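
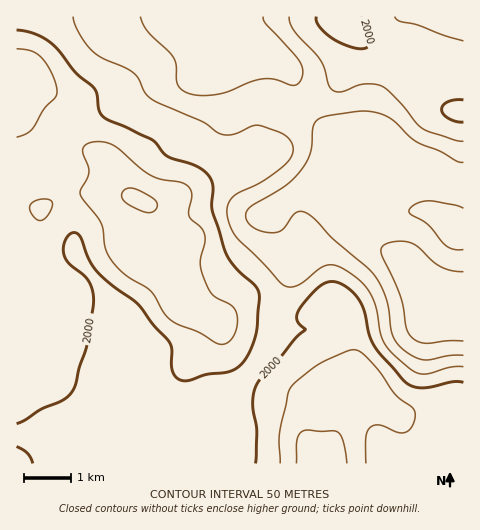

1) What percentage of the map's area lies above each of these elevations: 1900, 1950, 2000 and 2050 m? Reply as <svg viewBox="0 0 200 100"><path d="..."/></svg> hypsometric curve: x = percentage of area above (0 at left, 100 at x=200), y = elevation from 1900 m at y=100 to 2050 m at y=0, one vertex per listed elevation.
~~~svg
<svg viewBox="0 0 200 100"><path d="M164 100l-27-33-58-34-51-33"/></svg>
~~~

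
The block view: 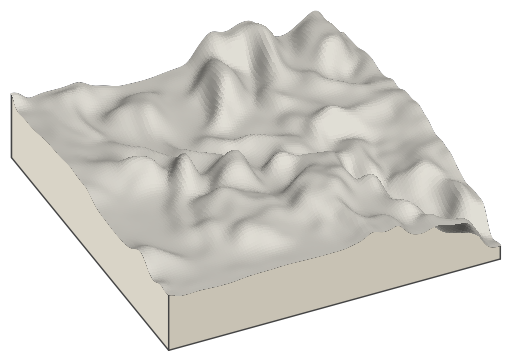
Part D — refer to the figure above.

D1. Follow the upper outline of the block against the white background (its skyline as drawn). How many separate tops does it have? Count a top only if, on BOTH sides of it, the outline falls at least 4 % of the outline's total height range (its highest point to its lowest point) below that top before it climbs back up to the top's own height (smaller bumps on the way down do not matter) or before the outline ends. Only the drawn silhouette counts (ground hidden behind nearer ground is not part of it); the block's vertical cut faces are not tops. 2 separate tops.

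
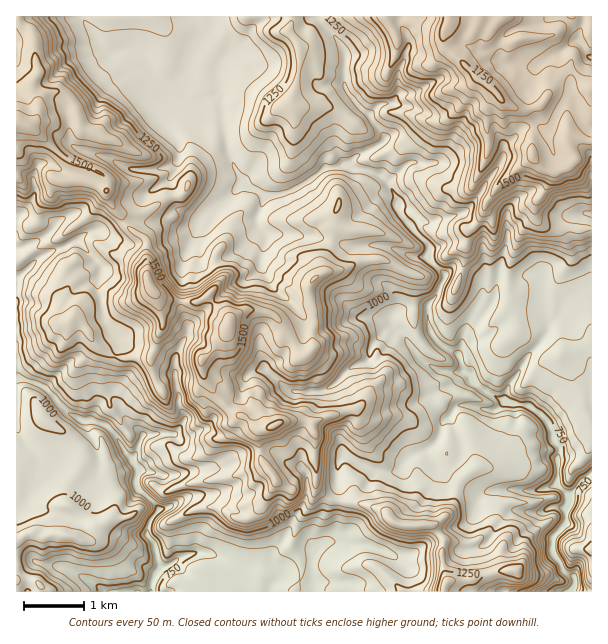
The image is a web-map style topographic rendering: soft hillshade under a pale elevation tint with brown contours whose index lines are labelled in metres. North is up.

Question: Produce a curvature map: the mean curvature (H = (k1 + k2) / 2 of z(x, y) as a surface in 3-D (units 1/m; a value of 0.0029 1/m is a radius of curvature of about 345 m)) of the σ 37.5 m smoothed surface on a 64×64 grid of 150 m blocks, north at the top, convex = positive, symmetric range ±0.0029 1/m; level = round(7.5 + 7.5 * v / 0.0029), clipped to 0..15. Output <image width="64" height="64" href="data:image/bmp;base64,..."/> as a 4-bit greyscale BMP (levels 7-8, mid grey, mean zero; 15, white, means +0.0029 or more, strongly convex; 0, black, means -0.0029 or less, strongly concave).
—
<image width="64" height="64" href="data:image/bmp;base64,Qk12CAAAAAAAAHYAAAAoAAAAQAAAAEAAAAABAAQAAAAAAAAIAAATCwAAEwsAABAAAAAAAAAAAAAAABEREQAiIiIAMzMzAERERABVVVUAZmZmAHd3dwCIiIgAmZmZAKqqqgC7u7sAzMzMAN3d3QDu7u4A////AJTf7LpyMiKG+IiIeIiIeJl3iIeHaMqor3VlMQEgIUMFyvdmUkm6vYDNmIiId4h2aXZ2ZVachVJv6+3Jnv3N8w+0ZCNGd3iqYgebmYh3eHZpd4mqm9lkRG2GiK3/2J4GDrAkNHZ2d4XBoDiod3d3Z2l3iIi8hVZ2jkRmZ3j4Mg8Zooh0WLuYe7DoUiRnZmdoqGd3dnQjRCS/I0RaU9yAn97Guqq+y6esYKiYh2ZWVma3ZmZlVFVnQD+quSrSuGDPqq2r3sh4eGELp2ZoZmhmVHhHVmd2eIqmmmZchdlbcAksSJd2RZq5ewv+dURpzqh1OVaEZDev///4IjWmeqj/ADtVVlRoeKnvYJ78hY/JzpYmpaR1Rt9lWW/3RXlVMR+j/Hd4nMdViT/wAGztuImbZ8C4erzf3ZdWWcdWiYidQBCLh3eJdmeMhQb1AjRWdmuj+EypmoZ5dpVUd2Z4q6v/0G2Hd3dnd4uQn9/pdjRZZOv9D2N5ZoZVd2Z4ZlMQAAAWGod3eId3mVD7BGzd3HWk/HsPU4mWdmZ3d3mHiavMpR8Ah3d3iHeqwAJUIkVWiJzmYh9SmGRGV4h3eKqZmIr6D7OId3eJh7sUeJrsllU2v4Nir2N0N6hmiHh2iYiHipQI7Yd4d4qIwyLZipiaYyCJNZR+QjaadmZmiYaId3eJegiMdnd3mlyw4r3aJpy4VqU3ZW5zN6h3ZnZZloh3eIuhGplYd4q4jxL1AABVeWmL3Kc0n2A6uHd2ineHiHiImJB7mFmKvJJQDmOJeBxgvpiq/8erNTu6p2iphXiZmai+cJmZWaujAhi5WWd+EMkY22iO25v/qKiaqqd0Tcl3yOcGmYlJuyCreNZ3ddsnxpyHmJVptXmruWZkZ4szEFNCAGmoiEzXCcmGdXaK9Q6ot0epdTVndoi7mGZmeqvfkhV1qZiIjECKqGhWZn7xPZt7dZxxAQAEh5uHe3Z3ipAbPtiYiIcgFWuXZ1VmjqB3yotBuTGoipBZmtiaaKuXBr1SyYiIh0mqVcdneDSsYDb3ZGIxOti2twR1rpeZIDEpubNriIiHOWnDeYist+qQevhYtmJn3LiaciNrl0B+9HmYqBqYiIc6pdpFm6iHvGFL+3m4VKeK24rKZYhnK+oSepmZVJmohxiajYbadmRcZxdYqsk1moeOpFWTloOOQKRpmpimWJiIKHqZeMZWZW/HQou8xzSKpoi6zLdHZdcMxHh3mZlmh3gJq6mJllZTKPZRV722Mnume1I4l2VZ0VuVZ6d4iHaHeCq7mblkdmVo2DQ5jsdpzYV8dlI0ZXnQmpZmiXiHd3d4KmaXqIN6mYunSnOsr+3JVZyZVWZVV7Cct1domHd4d3gWmYeKkourvMu//Do6d4JIqlI4iHhWgwr4ZnaYh3h3dzupiGd1lprf1hVvslR4J7bWNHq8tVeMI/tlhaiHeId3KpiYl1VjJ/tUFTj4EIZIeexmiXQkeb+gz2SFp3d3h3dDeZl4hESM+mI4Q5+5U3mJnf7IVWe//6AvVYSWV3eIZuI4rKhTVor5ZkhYVYd0dlZ4l5y7zuh0DCiFY4hWVVmFnEBY1ynJd+iGR1m0VnVpu6qWVorJIDBf2uV2TWREWXVUmmBDvHYypldlZ+xmhnd3dnZEMhF/8iKN0JwOZGeLdZhE3jSFU4zJZnZli4d2VEM0Z4maz/kE2XmybwyXq7m5fsc7+DI52GiFRXZ4iGZ3eIeZqru5gUt4r9etBbvZibw3kyJrhHx2dm2EZ3iYWKq7upl1eIc0hDM1TbsLbJVmZjOWhCKV3Iirg1VWZ5p1mHiJmqhnlidZl4EO1gisZEZEZJ/FYzvDVWrJ11ZmeaRmiHd7uHeFFZi3mzX4QY70NVqaDWmIjfdVNKjdZndXVVMkho23doVoiaua8J90IrZlavQ9zbuX2rzINM+WeGZ5mXMVraercpuaqWb5D/VlS7e2gU+VZ67XM0eUjqd4Z3iKqWFYdFIXSrmXdo8Q7mndzLCrA0neyDAUZkNch4ZZd3m4pzQUioiCIyNEXtBbzKZ648ZUzoMAB7//xkl3hXl2V6iGaHRb2bhYdGVq9QWvdmnRdHvDE3m+65hVWHeViHVXuYh0qGE5qHeWZDb2Krxmemdoy0R7vN2XZVWId4WIh0i6iGWarUF3aIhFePNje2aJqq22lYurZbdFZ4d3dni7ZaqHdorZJzaJq2RZxLRXZot1ybmkm1rYZlZ3d3d3dp2nmXd3rKCpitybtIeWdXZ2eliVuGW7OLllZ3eHeHd1asqZmZqnEq24QkaaTKeuyqVoaXW3V8t2dVZ3d3d4d4Zpu6mJmYFpEDeKqFhljOhX2VdoaIqsuXRWZ3d3eIh3h2d5uHaYJHqrAzjuuJaudVWcdnuKg6l2RWeIiHd3iHeHZmaqZWYZqs4JgQeHq9lndniGimnYHXRXh3iHiHeId4h2VJtpmCeZzw6rgEfLhWh3iIeZR8uDdWeIh3eId4h3h3ZUjGmIOad/F+y1frZlVnZoiZhZxphWd2eHeIh3iHd3dlSMeYklVVvAlYnKdnWGd2ZrsFq4RVZ3d3d3iHd4h3ZlZIyZhydzWeBnjHVVdplmZlZpasqZh2eHd3eIh3eHZmi6uZlyV3Za4nesdaembO3LsxysyodmaHd3eIiId3d3W921iCSIZXx0lp2miIoyVWnIS9ZCNFaIiIiIh3d3dqyENKdDe7qq21mFOrdqasp2ZWh4"/>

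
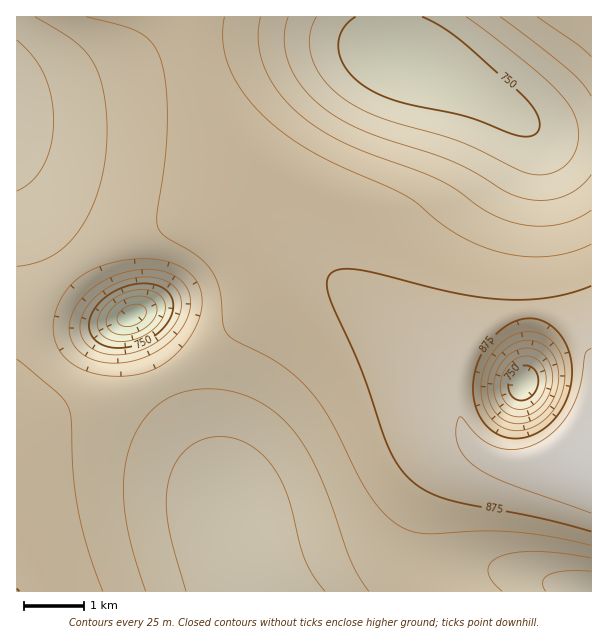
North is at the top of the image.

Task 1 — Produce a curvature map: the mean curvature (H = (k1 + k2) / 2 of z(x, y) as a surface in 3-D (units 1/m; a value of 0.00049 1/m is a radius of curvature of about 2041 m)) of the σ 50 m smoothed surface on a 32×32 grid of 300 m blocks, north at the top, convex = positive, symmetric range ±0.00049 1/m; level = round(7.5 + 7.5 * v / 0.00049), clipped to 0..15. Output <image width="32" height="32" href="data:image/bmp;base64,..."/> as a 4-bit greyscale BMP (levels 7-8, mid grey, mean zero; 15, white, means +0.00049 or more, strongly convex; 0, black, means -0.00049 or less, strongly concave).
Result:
<image width="32" height="32" href="data:image/bmp;base64,Qk12AgAAAAAAAHYAAAAoAAAAIAAAACAAAAABAAQAAAAAAAACAAATCwAAEwsAABAAAAAAAAAAAAAAABEREQAiIiIAMzMzAERERABVVVUAZmZmAHd3dwCIiIgAmZmZAKqqqgC7u7sAzMzMAN3d3QDu7u4A////AIiIiId3d3d3iIiIiHd2ZmaIiIiHd3d3d4iIiId3ZmZmiIiId3d3d3eIiId3d3d3d4iIiHd3d3d3eIiHd3d3eIiIiId3d3d3d3eIiIiIiIiIiIiHd3d3d3d3iIiIiIiIiIiIh3d3d3d3d4iIiIiIiIiIiId3d3d3d3eIiIiImqmIiIiHd3d3d3d4iIiIipibqIiIiId3d3d3eIiIiJp0WLmIiIiId3d3d3iIiIiqURSbiIiZmIh3d3eIiIiIqkACi4iImaqYiIeIiIiIiJtiA4uIh2aJqZiIiIiIiIiLlUWaiIYwFImYiIiIiIiIibmIqIiYQABHmIiIiIiIiIiKqoiImYYyRoiIiIiIiIiIiIiIiImql3eIiIiIiIiIiIiIiHeImqmYiIiIiIiIiIiIiIh3eIiZmIiIiIiIiIiIiHd3d3eIiIiIiIiIiIiIiId3d3d3d4iIiIiIiIiIiIh3d3d3d3eIiIiIiIiIiIiIh3d3d3d3iIiIiIiIiIiIiId3d3d3d4iIiIiIiIiIiId3dmd3d3eIiIiIiIh3d3d3d2Znd3d3iIiIiIh3d3d3d3dnd3d3d4iIiIiHd3d3d3d3d3d3d3eIiIiId3d3d3d3d3d3d3d3d4iIh3d3d2d3d3d3h3d3d3d4iId3d3Znd3d3iIh3d3d3eIiHd3d3d3d3eIiI"/>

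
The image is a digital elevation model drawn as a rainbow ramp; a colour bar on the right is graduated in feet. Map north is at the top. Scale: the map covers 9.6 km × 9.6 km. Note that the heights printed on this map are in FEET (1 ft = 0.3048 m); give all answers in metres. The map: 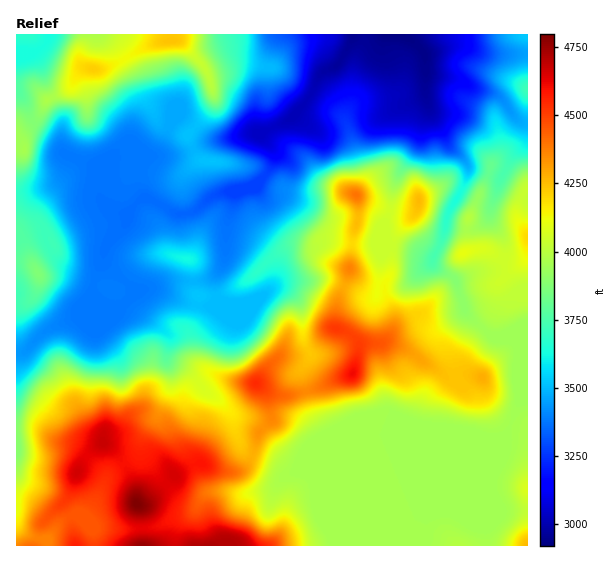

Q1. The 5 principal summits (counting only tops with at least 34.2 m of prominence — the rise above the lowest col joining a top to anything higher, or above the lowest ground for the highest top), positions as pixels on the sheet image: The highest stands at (137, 504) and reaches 1462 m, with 572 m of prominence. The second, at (353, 373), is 1405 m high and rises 102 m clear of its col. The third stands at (255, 383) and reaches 1385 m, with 58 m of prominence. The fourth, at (357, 195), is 1341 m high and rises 63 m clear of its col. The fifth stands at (419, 201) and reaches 1298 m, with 63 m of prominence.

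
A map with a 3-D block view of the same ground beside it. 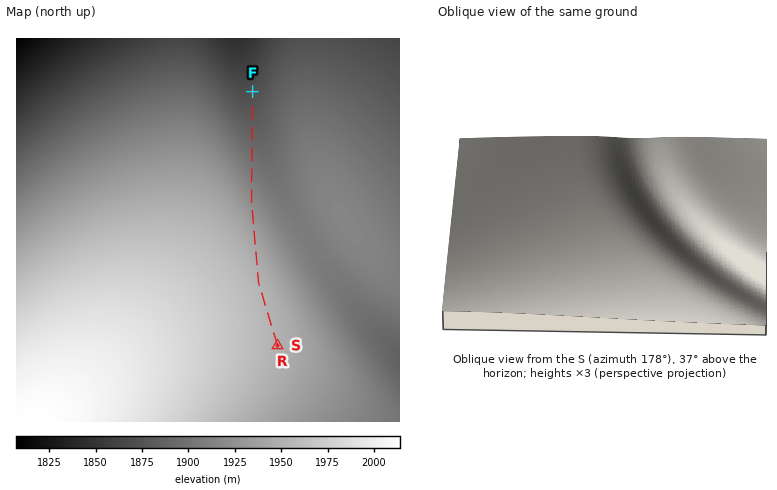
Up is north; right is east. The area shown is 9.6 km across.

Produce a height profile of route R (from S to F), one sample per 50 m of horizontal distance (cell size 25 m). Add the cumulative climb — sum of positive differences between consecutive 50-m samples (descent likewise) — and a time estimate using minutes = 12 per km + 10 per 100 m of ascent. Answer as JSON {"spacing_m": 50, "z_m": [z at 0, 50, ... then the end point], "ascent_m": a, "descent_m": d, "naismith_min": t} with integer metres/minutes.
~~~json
{"spacing_m": 50, "z_m": [1951, 1951, 1951, 1952, 1952, 1952, 1952, 1952, 1953, 1953, 1953, 1953, 1953, 1953, 1953, 1953, 1953, 1954, 1954, 1954, 1954, 1954, 1954, 1953, 1953, 1953, 1953, 1953, 1953, 1953, 1953, 1953, 1952, 1952, 1952, 1951, 1951, 1950, 1950, 1949, 1949, 1948, 1948, 1947, 1947, 1946, 1945, 1945, 1944, 1943, 1942, 1942, 1941, 1940, 1939, 1938, 1938, 1937, 1936, 1935, 1934, 1933, 1932, 1931, 1930, 1929, 1929, 1928, 1927, 1926, 1925, 1924, 1923, 1922, 1921, 1920, 1918, 1917, 1916, 1915, 1914, 1913, 1912, 1911, 1909, 1908, 1907, 1906, 1905, 1904, 1903, 1902, 1901, 1900, 1899, 1898, 1897, 1896, 1895, 1894, 1893, 1892, 1892, 1891, 1890, 1889, 1888, 1887, 1887, 1886, 1885, 1884, 1883, 1883, 1882, 1881, 1880, 1879, 1879, 1878, 1877, 1877, 1876, 1875, 1874, 1874, 1873, 1872, 1871, 1871], "ascent_m": 3, "descent_m": 83, "naismith_min": 77}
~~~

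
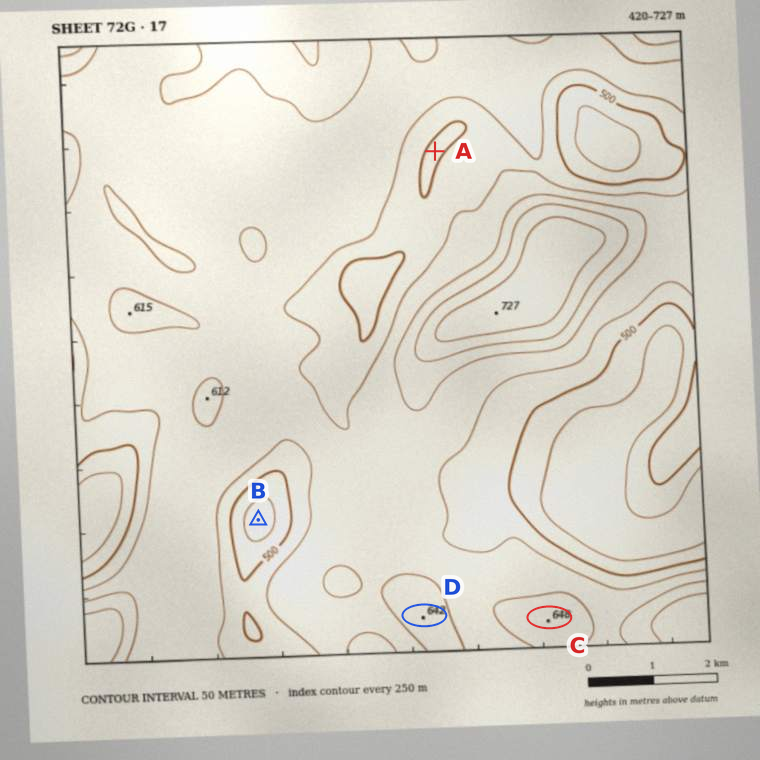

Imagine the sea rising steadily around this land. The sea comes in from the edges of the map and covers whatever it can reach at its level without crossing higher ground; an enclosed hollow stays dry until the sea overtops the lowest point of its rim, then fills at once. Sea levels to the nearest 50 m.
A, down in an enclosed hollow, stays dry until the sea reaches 550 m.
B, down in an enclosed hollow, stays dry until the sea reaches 500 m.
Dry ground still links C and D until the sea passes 600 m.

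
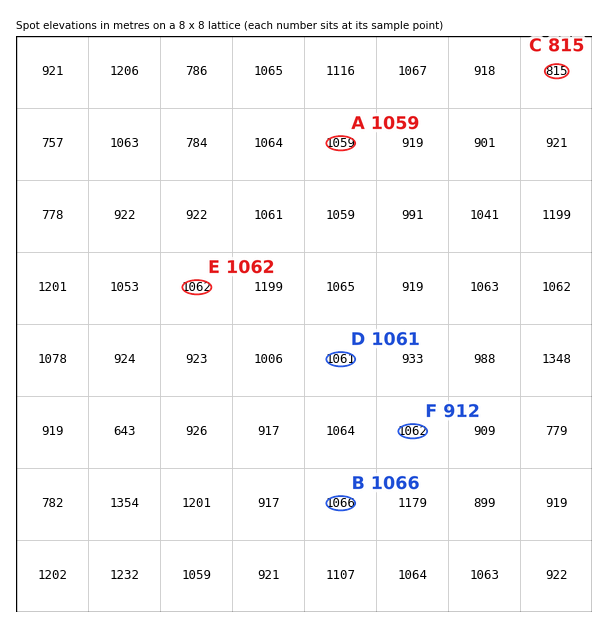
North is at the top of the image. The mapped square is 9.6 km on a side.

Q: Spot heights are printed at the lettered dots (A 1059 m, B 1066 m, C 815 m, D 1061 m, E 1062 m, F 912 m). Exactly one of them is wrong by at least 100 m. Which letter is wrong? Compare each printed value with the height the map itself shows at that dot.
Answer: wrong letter F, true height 1062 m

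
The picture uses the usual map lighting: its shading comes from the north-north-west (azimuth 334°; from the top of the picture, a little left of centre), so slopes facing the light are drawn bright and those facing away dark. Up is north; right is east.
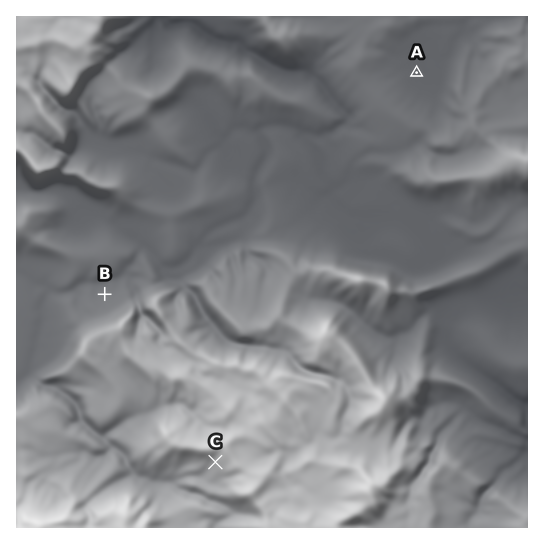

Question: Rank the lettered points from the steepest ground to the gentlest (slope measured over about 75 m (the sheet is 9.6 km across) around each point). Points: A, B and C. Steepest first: C B A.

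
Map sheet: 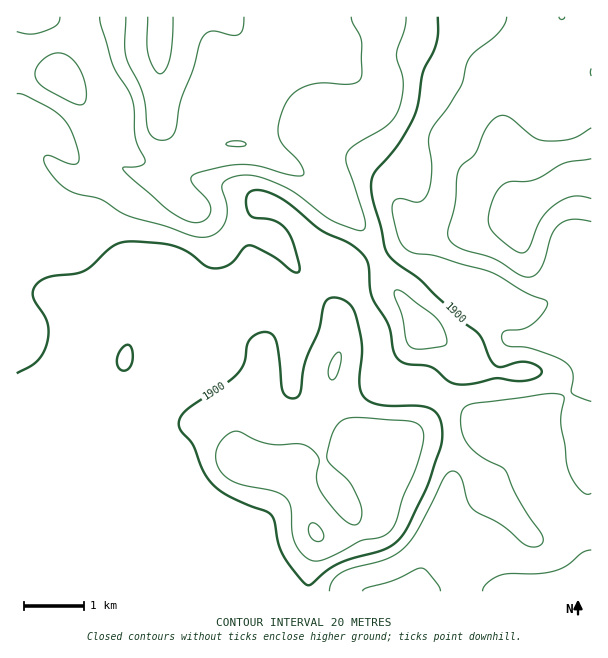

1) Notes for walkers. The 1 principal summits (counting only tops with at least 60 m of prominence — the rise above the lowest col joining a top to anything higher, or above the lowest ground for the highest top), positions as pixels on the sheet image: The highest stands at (159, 30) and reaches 1985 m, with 155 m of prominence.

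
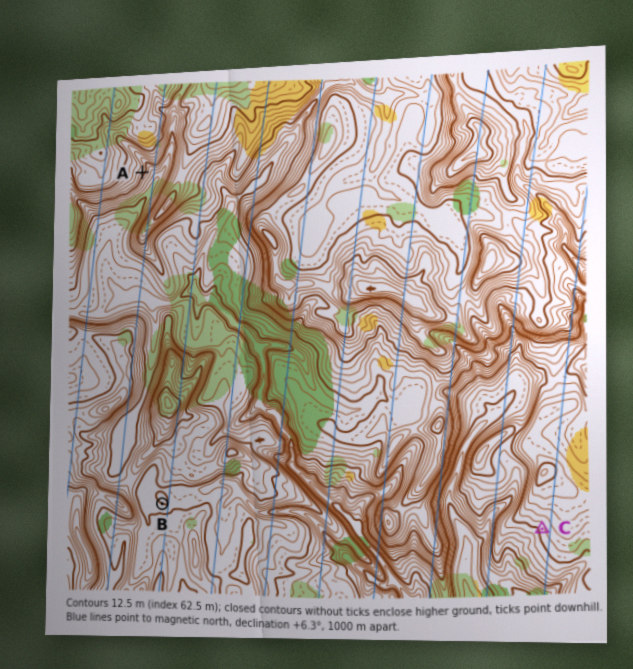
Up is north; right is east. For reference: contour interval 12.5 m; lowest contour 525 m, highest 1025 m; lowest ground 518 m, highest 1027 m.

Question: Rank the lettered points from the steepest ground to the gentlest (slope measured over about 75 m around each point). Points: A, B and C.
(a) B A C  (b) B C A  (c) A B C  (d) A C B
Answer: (d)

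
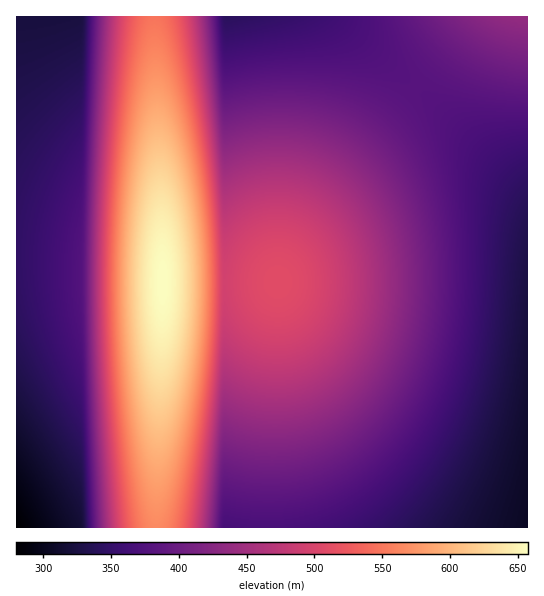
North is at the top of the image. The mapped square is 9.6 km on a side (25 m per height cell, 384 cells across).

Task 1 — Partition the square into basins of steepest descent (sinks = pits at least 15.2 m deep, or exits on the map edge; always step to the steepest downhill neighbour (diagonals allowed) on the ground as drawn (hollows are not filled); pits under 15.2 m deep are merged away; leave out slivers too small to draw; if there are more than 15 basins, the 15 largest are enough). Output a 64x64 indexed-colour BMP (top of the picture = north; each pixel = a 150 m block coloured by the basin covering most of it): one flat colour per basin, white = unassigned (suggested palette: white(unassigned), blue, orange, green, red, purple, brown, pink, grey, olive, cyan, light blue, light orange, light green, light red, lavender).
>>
<image width="64" height="64" href="data:image/bmp;base64,Qk12CAAAAAAAAHYAAAAoAAAAQAAAAEAAAAABAAQAAAAAAAAIAAATCwAAEwsAABAAAAAAAAAA////ALR3HwAOf/8ALKAsACgn1gC9Z5QAS1aMAMJ34wB/f38AIr28AM++FwDox64AeLv/AIrfmACWmP8A1bDFADMzMzMzMzMzMRERERERERERERERERERERERERERERERMzMzMzMzMzMxEREREREREREREREREREREREREREREREzMzMzMzMzMzERERERERERERERERERERERERERERERETMzMzMzMzMzMxERERERERERERERERERERERERERERERMzMzMzMzMzMzEREREREREREREREREREREREREREREREzMzMzMzMzMzMRERERERERERERERERERERERERERERETMzMzMzMzMzMxERERERERERERERERERERERERERERERMzMzMzMzMzMzEREREREREREREREREREREREREREREREzMzMzMzMzMzMRERERERERERERERERERERERERERERETMzMzMzMzMzMxERERERERERERERERERERERERERERERMzMzMzMzMzMzEREREREREREREREREREREREREREREREzMzMzMzMzMzMRERERERERERERERERERERERERERERETMzMzMzMzMzMxERERERERERERERERERERERERERERERMzMzMzMzMzMzEREREREREREREREREREREREREREREREzMzMzMzMzMzMRERERERERERERERERERERERERERERETMzMzMzMzMzMxERERERERERERERERERERERERERERERMzMzMzMzMzMzEREREREREREREREREREREREREREREREzMzMzMzMzMzMRERERERERERERERERERERERERERERETMzMzMzMzMzMxERERERERERERERERERERERERERERERMzMzMzMzMzMzEREREREREREREREREREREREREREREREzMzMzMzMzMzMRERERERERERERERERERERERERERERETMzMzMzMzMzMxERERERERERERERERERERERERERERERMzMzMzMzMzMzEREREREREREREREREREREREREREREREzMzMzMzMzMzMRERERERERERERERERERERERERERERETMzMzMzMzMzMxERERERERERERERERERERERERERERERMzMzMzMzMzMzEREREREREREREREREREREREREREREREzMzMzMzMzMzMRERERERERERERERERERERERERERERETMzMzMzMzMzMxERERERERERERERERERERERERERERERMzMzMzMzMzMzEREREREREREREREREREREREREREREREzMzMzMzMzMzMRERERERERERERERERERERERERERERETMzMzMzMzMzMxERERERERERERERERERERERERERERERMzMzMzMzMzMzIiIiIiIiIiEREREREREREREREREREREzMzMzMzMzMzMiIiIiIiIiIRERERERERERERERERERETMzMzMzMzMzMyIiIiIiIiIiERERERERERERERERERERMzM0REREREREIiIiIiIiIiIRERERERERERERERERERFEREREREREREQiIiIiIiIiIiEREREREREREREREREREURERERERERERCIiIiIiIiIiIRERERERERERERERERERREREREREREREIiIiIiIiIiIiERERERERERERERERERFEREREREREREQiIiIiIiIiIiIREREREREREREREREREURERERERERERCIiIiIiIiIiIiERERERERERERERERERREREREREREREIiIiIiIiIiIiIhERERERERERERERERFEREREREREREQiIiIiIiIiIiIiIREREREREREREREREURERERERERERCIiIiIiIiIiIiIhERERERERERERERERREREREREREREIiIiIiIiIiIiIiIRERERERERERERERFEREREREREREQiIiIiIiIiIiIiIiEREREREREREREREURERERERERERCIiIiIiIiIiIiIiIhERERERERERERERREREREREREREIiIiIiIiIiIiIiIiIRERERERERERERFEREREREREREQiIiIiIiIiIiIiIiIhEREREREREREREURERERERERERCIiIiIiIiIiIiIiIiIRERERERERERERREREREREREREIiIiIiIiIiIiIiIiIiERERERERERERFEREREREREREQiIiIiIiIiIiIiIiIiIhEREREREREREURERERERERERCIiIiIiIiIiIiIiIiIiIRERERERERERREREREREREREIiIiIiIiIiIiIiIiIiIiERERERERERFEREREREREREQiIiIiIiIiIiIiIiIiIiIhEREREREREURERERERERERCIiIiIiIiIiIiIiIiIiIiERERERERERRERERERERERCIiIiIiIiIiIiIiIiIiIiIhERERERERFEREREREREREIiIiIiIiIiIiIiIiIiIiIiIREREREREUREREREREREQiIiIiIiIiIiIiIiIiIiIiIiERERERERRERERERERERCIiIiIiIiIiIiIiIiIiIiIiIhERERERFEREREREREREIiIiIiIiIiIiIiIiIiIiIiIiIREREREUREREREREREQiIiIiIiIiIiIiIiIiIiIiIiIiERERERRERERERERERCIiIiIiIiIiIiIiIiIiIiIiIiIRERERFEREREREREREIiIiIiIiIiIiIiIiIiIiIiIiIiEREREUREREREREREQiIiIiIiIiIiIiIiIiIiIiIiIiIhERER"/>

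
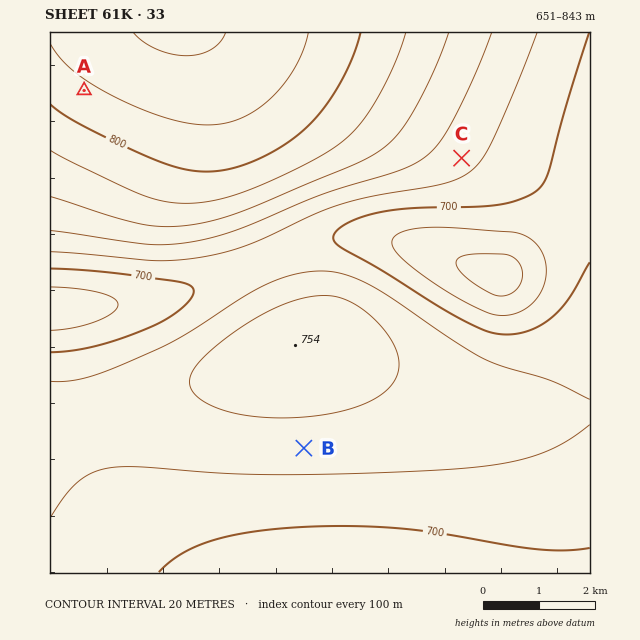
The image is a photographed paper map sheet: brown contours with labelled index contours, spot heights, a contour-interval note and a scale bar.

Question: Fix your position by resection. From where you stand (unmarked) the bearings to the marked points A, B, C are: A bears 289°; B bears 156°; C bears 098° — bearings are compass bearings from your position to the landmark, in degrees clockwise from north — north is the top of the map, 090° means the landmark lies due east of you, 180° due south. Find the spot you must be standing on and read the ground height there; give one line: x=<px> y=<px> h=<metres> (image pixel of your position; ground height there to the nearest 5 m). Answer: x=155 y=115 h=820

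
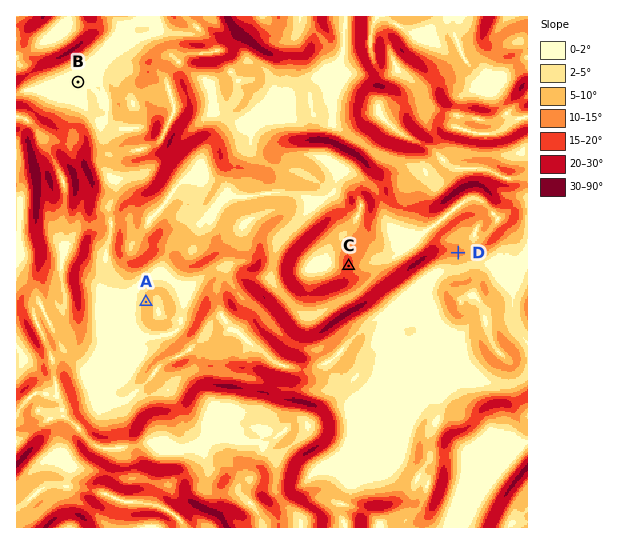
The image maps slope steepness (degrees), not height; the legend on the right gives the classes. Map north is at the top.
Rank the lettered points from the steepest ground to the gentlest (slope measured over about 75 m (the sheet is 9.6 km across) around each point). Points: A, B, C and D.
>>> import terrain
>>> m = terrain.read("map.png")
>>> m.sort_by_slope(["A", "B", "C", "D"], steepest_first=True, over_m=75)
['C', 'D', 'A', 'B']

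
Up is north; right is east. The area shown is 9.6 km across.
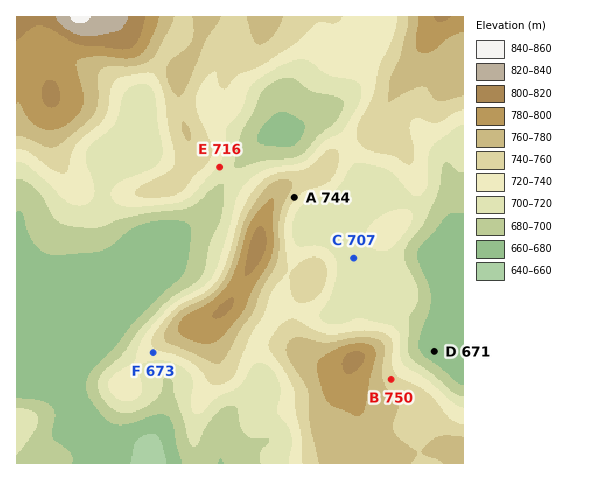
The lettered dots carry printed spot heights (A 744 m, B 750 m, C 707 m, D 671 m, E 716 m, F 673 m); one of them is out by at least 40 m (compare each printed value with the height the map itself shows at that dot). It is F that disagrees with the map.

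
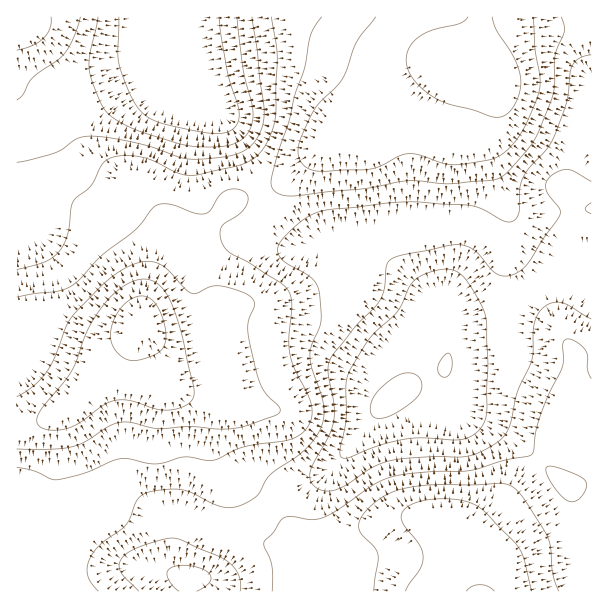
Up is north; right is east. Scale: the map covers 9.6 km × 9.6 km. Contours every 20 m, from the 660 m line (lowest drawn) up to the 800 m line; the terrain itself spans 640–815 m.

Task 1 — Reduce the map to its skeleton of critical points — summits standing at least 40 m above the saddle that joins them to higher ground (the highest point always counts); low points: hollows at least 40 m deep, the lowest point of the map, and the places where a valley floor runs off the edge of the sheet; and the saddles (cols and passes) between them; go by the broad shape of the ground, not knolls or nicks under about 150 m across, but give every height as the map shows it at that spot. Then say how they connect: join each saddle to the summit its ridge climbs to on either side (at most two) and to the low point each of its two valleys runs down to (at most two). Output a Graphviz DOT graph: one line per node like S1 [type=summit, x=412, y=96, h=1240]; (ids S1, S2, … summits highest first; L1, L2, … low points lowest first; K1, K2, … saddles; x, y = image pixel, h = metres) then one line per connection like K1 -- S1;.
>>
graph terrain {
  S1 [type=summit, x=141, y=324, h=815];
  S2 [type=summit, x=440, y=66, h=791];
  S3 [type=summit, x=480, y=591, h=781];
  L1 [type=low, x=179, y=26, h=640];
  L2 [type=low, x=389, y=401, h=657];
  L3 [type=low, x=189, y=578, h=675];
  K1 [type=saddle, x=260, y=194, h=739];
  K2 [type=saddle, x=269, y=509, h=719];
  K3 [type=saddle, x=534, y=288, h=691];
  K1 -- S1;
  K1 -- S2;
  K1 -- L1;
  K1 -- L2;
  K2 -- S1;
  K2 -- S3;
  K2 -- L2;
  K2 -- L3;
  K3 -- S2;
  K3 -- S3;
  K3 -- L2;
}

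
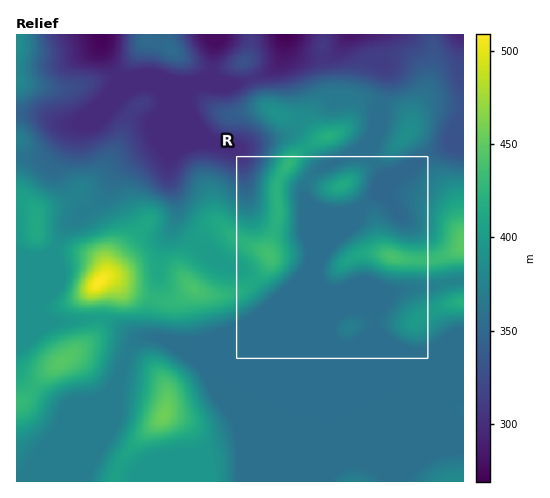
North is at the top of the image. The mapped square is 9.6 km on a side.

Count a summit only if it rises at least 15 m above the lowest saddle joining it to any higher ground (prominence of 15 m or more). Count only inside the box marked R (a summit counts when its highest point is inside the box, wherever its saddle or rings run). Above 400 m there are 2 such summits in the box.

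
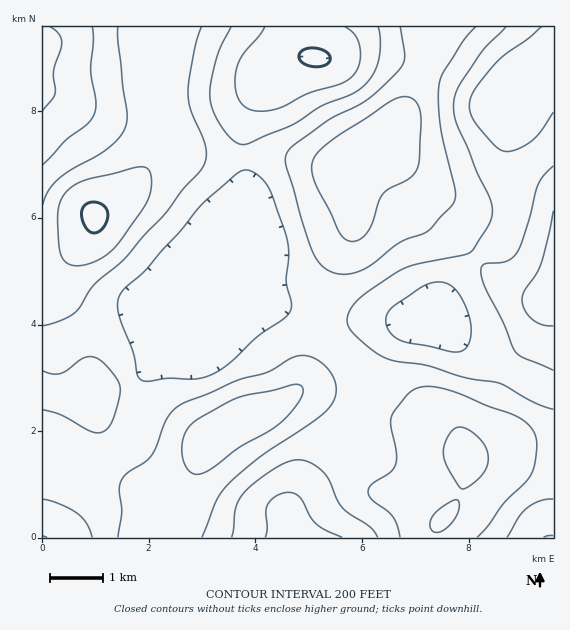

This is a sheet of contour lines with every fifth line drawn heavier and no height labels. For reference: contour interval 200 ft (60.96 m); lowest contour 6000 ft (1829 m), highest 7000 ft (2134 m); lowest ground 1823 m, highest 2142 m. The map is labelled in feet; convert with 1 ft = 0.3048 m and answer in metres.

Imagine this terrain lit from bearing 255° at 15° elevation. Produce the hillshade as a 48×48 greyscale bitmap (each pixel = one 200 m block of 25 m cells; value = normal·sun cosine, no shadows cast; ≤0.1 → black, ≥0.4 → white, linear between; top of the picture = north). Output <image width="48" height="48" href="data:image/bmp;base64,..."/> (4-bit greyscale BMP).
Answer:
<image width="48" height="48" href="data:image/bmp;base64,Qk32BAAAAAAAAHYAAAAoAAAAMAAAADAAAAABAAQAAAAAAIAEAAATCwAAEwsAABAAAAAAAAAAAAAAABEREQAiIiIAMzMzAERERABVVVUAZmZmAHd3dwCIiIgAmZmZAKqqqgC7u7sAzMzMAN3d3QDu7u4A////ALvN3ty6l2QzMzNFaKu7ze/+3JdlREM0aLvMzcy6mHVDIjNFeavMzd7t3KhlVDM0eLu7vMuqqYZTIiNGebzd3dzLu6l2VDM1eKqqq7uqmZhkIiNWibzd3cupqqmHZURFeJmZq7upmql1MzRWibzd3LqYmqqYdlVVZ4iImrqZmrqGVERWebzcuqmZmrupdmVVZoh3iaqZq7uXZURFeau6mZmqq7updmVUVod2eJmavNyoZVVVaKupiJq7u7uodmVEVXdmZ4mazdyodmVVZ5mYeJvLu7uoZmVERWZVaJmrztypiHdlVniIeKu7qruXZmVERGVVeJmrzdypmZhlRFd3iKqqmrqXVVVDNGZWiamavMupqph1REVneJqZmqqFREQzNHdniqmZqqmZqph2VURWeImZmphkNEQzRYh4mqmImZiJmYd3dlREZ4iZmYZDNERFZ5h4mqmIiHd5mYd4mGM0V3iIh1QzRWZniZh3mph3d2Z4qpiJqGQzVnd2ZUM0aIiIqph3iZh2dmVoq6mZqGQ0ZmVVVDNHmqmaqod3iYdmZmVoq7qZmGVFZlQ0VUVoq7u7uod3iHZWZ2Vnm7qZiGZmZUM0VmeKvMzMuod3d2VVZ3ZnmrupiHd3ZTM1Z3ibzN3cuod2ZVVVaIh3iaqpmYiHZUNGd4msze7tuod1REVWeJmYiJqqmZmHZURWd3m93u7cqodlREVmeJqpiImaqqqYdlVmZ3nN7t3Mqoh2REVmZ4mpiIiZqrqph2ZmZ4rN3Lu7uqmHVUVmZ3iZh3eJq8y6l2Vmd4rMypmrvLupdURFZneIh3eKvN3LmGVWeImqqYms3cy6hjM0VmZ3d3ebzu7bqGVXiIiIh3is3t3cljIjRWZmd3is7/7bqGVXiHdmZ3is7u7spkIjRVVWZ3m9//7bqGVWeHZmZnis7v/sp0MjNERVZ4rO//7LqGVWd3ZmVWec7v/sllQzM0RFZ4rO/+3LmGVWZ3dlVFab3v/rhlVEMzRFZ4rO/+3Ll2Vmd3dlM0ab3v7KhmZVRERVVorN//7Kh2Z3dmZTIkebzdy6h3dmVVVVVnnN//7Kh3eHZlQyEleau7u6mIiHZmVURXm97u26h3iHZEMhEliaqqqqmZmYh2VDNXm83dy5iIiGUzIREleZqqqqqqqqmGQyJHmru7u6mZh2QyEREkaJqqqZqru7qGMhJGiZqru6qZl2QhAAEkaKu6qZq7zMqFIQE1eImru6qqmGQgAAAkaKu6mavM3cp0IAE0Z4mru6qqqWQQAAA1ebu5mrzd3cpjEBI0VomqqpmrunQgAAE2irupq83d3cljERI0VniZmIm8y4UxAAFGmrupq93d3LljIRIjVniHeIrN3JdTIRI2iqqqrN3dzLlkIhEjVnd2eJve7Kl2QyI0eaqqq93dzLl0MiIjVmZmeb3v/cqYZDIkaJqqq97t3Ll1MiIzVWZnir3v/tyoZTM0V4mZq97u3Ll1MzM0RVZ4m83v/+25dUREVXiKq97u3Ll1QzNERVaJq7ze/+3JdURERFdw=="/>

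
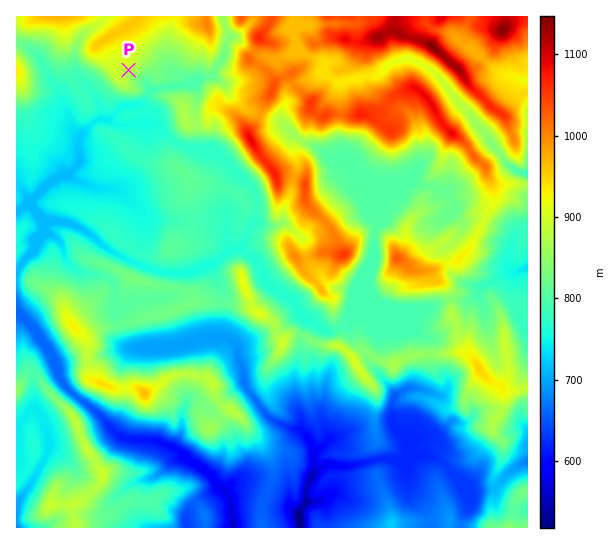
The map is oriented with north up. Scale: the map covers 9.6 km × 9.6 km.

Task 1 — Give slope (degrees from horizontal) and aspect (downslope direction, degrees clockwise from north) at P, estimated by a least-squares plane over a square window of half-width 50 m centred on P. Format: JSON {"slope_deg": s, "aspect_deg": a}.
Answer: {"slope_deg": 11, "aspect_deg": 165}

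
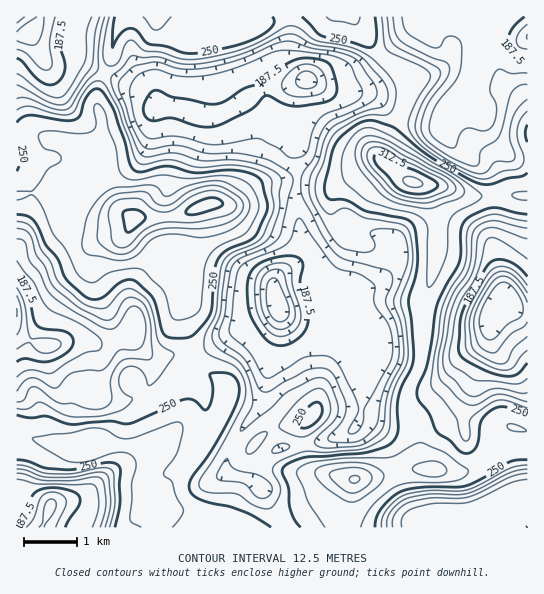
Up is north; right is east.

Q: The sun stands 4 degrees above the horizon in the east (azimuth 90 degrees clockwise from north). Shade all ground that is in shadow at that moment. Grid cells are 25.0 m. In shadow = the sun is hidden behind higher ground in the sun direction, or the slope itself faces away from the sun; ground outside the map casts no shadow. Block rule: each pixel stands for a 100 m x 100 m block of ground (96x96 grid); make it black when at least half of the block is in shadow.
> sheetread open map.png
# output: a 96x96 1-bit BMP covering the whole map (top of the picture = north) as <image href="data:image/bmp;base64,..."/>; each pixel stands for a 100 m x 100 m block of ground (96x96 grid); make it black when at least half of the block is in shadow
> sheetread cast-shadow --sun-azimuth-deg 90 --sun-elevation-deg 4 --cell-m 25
<image width="96" height="96" href="data:image/bmp;base64,Qk2+BAAAAAAAAD4AAAAoAAAAYAAAAGAAAAABAAEAAAAAAIAEAAATCwAAEwsAAAIAAAAAAAAA////AAAAAAADv+AAAAAAAAAAAAAD//AAAAAAAAAAAAAD//AAAAAAAAAAAAAD//AAAAAAAAAAAAAD//AAAAAAAAAAAAAB//AAAAAAAAAAAAAAf/AAAAHgAAAAAAAAH/AAAAHgAAAAAAAAD/AAAAHgAAAAAAAAA/AAAAHAAAAAAAAwAPAAAADAAAAAAAAAAAAAAAAAAAAAAAAAAAAAAAAAAAAAAAAAAAAAAAAAAAAAAAAAAAAAAAAAAAAAAAAAAAAAAAAAAAAAAAAAAAAAAAAAAGAABgAAAAAAAAAAAHwABgAAAAAAAAAAAP4ABgAAAAAAAAAAAP4AAgAAAAAAAAAAAP4AAAAAAAAAAAAAAP4AAAAAAAAAAAAAAP8AAAAAAAAAAAAAAP8AAAAAAAAAAAAAAP8AAAAAAAAAAAAAAP8AAAAAAGAAAAAAAH8AAAAAAGAAAAAAAH+AAAAAAPAAAAAAAH+AAAAAAPAAAAAAAD/AAAAAAGAAAAAAAD/gAAAAAAAAAAAAAD/gAAAAAAAAAAAAAD/gAAAAAAAAAAAAAD/gAAAAAAHgAAAAAD/gAAAAAAfgAAAAAD/gAAAAAAfgAAAAAD/gAADgAA/wAAAcAD/gAADgAA/wAAA8AD/gAAHgAAfwAAB+AD/gAAPgAAfgAAD+AD/AAAPgAAfgAAD8AD/AAAfgMAfgAAD8AD/AAA/gcAPAAAD8AD/AAB/OAAAAAAH4AB/AAB+/AAAAAAH4AB/gAD//gAAAAAD4AA/gAD9/gAAAAAB4AAfwAB8/AAAAAAAQAAPwAAwfAAAAAAAAAAPwAAAeAAAAAAAAAAPwAAD8AAAAAAAAAAPwAAD8AAAAAAAAcAPwAAD8AAAAAAAA4APwAAD8AAAAAAAA4APwAAD4AAAAAAAB4AHwAAB4AAAAAAADwADgAAAQAAAAAAADwAAAAAAAAYAAAAAHwAAAAAAAA8AAAAAHwAAAAAAAA8AGAAAPwAAAAAAAAcAHAAAPgAAAAAAAAAAAAAAPgA8AAAAAAAAAAAAPgH8AAAAAAAAAAAAPgP8AAAAAAAAAAAAPgfwAAAAAAAAAAAAHw/gAAAAAAAAAAAAP5/AAAACAAAAAAAAP//AAAAOAAAAAAAAf/+AAAAcAAAAAAAAf/+AAAA8AAAAAAAAP/8AAAA4AAAAAAAAP8YAAAB4AAAAAAAAH+AAAAH4AAAAAAAAD8AAAAP4AAAAAAAAA5gAAAP4AAAAAAAAAAwAAAH4AEAAAAAAAAAAAAHwA+AAAAAAAAAAAADAB+AAAAAAAAAYAAAAD/AAAAAAAAA8AAAAD/AAAAAAAAA8AAAAD/AAAAAAAAA4AAAAB/AAAAAAA4AwAAAAA/AAAAAAA4AAAAAAAHgAAAAAAAEAAAAAAHwAAAAAAAeAAAAAAP4AAAAAAA+AAAAAAf4AAAAAAA8AAAAAAf4AAAAAAAAAAAAACf4AAAAAAAAAAAAAGP8AAAAAAAAAAAAAPP8AAAAAAAAAAAAAPP8AAAAAAAAAAAAAHP8AAAAAAAAAAAAAHP+AAAAAAAAAAAAA="/>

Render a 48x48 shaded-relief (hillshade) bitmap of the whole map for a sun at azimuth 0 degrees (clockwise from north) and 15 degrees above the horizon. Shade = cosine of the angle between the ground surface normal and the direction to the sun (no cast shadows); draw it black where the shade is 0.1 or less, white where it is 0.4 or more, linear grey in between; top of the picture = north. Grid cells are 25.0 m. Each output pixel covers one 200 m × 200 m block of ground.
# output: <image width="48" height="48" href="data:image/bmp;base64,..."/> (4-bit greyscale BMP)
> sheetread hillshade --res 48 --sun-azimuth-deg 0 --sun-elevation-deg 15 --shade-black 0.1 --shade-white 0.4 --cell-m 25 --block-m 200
<image width="48" height="48" href="data:image/bmp;base64,Qk32BAAAAAAAAHYAAAAoAAAAMAAAADAAAAABAAQAAAAAAIAEAAATCwAAEwsAABAAAAAAAAAAAAAAABEREQAiIiIAMzMzAERERABVVVUAZmZmAHd3dwCIiIgAmZmZAKqqqgC7u7sAzMzMAN3d3QDu7u4A////AHaJqYmpiIiIiJmaqpd3eHd3ZneIiIiIiHZ5mYmZiIiIiZmquph3d3d2VVZnZniIiIdmeIiIiIiImqqquph3d2VWUyIzIjV3iHUyNGd4iIiImquqmId3dlVVZCEQERI1Z0MQASRoiIiId5mYd3eHd4iHdlQzRUMiNCIiIhFGiIiIdnh3d5mqq8zKmId4iIdTIkVmZkRGeIiIdmeHeKvM7//supmqqql2VHd4iHd3iIiIh2aId4mazv/tupmqqqmHd4iJmqmZmZiIiHZ5l2ZmeKzMuZmaqZiIeJqavMy6qqmYiYZoqYd1VXiamImZmImIiburu8zLqqqZmYdnmpmYZneJmIiZmZqqq7qrqqqpmZmamYhniZmqmIiJmIiZmrzMzaq7mZiIeJmZmIiImqqqqZmJmYiZqrvN3Ku6mYiIeJmIiImZqqu7upmJqpiJqqrNy7u6qpmZmZmYiJq6qaqrupmIm6h4qqvNyqu7uqqqu5iZmavLmZmqqpiImqh3mrzLqqqqqpmau5d3iau6mZqZmYiIiIh3eay6mqh3eIh4mYZmZ5qpmrupiIiIh3iHeJqqqpdVZmVXiIdmZniIm8ypiIiHd3iHd4maqodmZURWd3d3dleIq7qYiIiHdniHd3iJqnd2VDRWZWeIh3eImZh3iIiHdniHZlZ4mFd1REVmVFeIiHeIiHZniIiIiIiGVURndVdlVWZlRGeIiHd4d3Z4iIh3iamHVERFVGZmZnd1VniIiHd3ZVeIiHdmeKmHZVUzNGZmd3dlVniIiHZVU0Z4h2VWeJmIdmZDNXZWd3ZURXiIh2QyMzV3dlVmeIiIh3dlVmZmeHdlRWZ3dmQyJFZ3ZWd4h3eIiId2ZlVniIh3ZUREVVVVVWd3ZoiHZVeIiHZVVUV4iIiIhlVURERWZnd3ZndlQ0Z3h1Q0RFZ4iJmZmZqYZlVWd3d2VmVEQzRWZlQ0RHeIiJqru7u7qZmZiId2ZlVVQyIjRWZmZoiIiIm83Lqs3czKmYd3d2Z2QzNFaJqZmZiIiIiazcqr3u3LqpiJmHdlRXmrzd3LupiIiIiJrMy83u7dy7qaqIdkab3v/9y7uoiIiIiIm83MzN3dy6qaqYh3nN7//KmaqHiIiIiIm8zMu7u7qpmZmpmb3d7tuYmph4iIiYiJqqu7uqqpmYiIq7q93LzKmZmpd5maqpiJuqqqqZmZmIiIq8zMypmYiJmZiavN25iaqZmZmIiZmZmZq83tuYd4iJiJmrzd25mrmIiId3eJmZqqu7zMqXZniIiImrzcu7q6mHd3d3d4iZq7upmZiIZVeIiImru6q8uod3dmZnd3eIiamIh3Z4dlZ4iImqupmbuFZmVURFVmd2ZmZ3dlZ4mYd4iJqqqYiJllVDMyIjM0VmVDRWVVeau7mIiJqrqYeIh2ZTNERDMiNFVCIiI2i8y6mIiJm6qYiIiHZVVndmVUIjRDIiNXmrqZmIiIiXiJiImXZmd3iId2ZERFVWZ4iZmImYiIdlaJiImXZnd3iIiIdlVWZ3eIiZiImYiIdQ=="/>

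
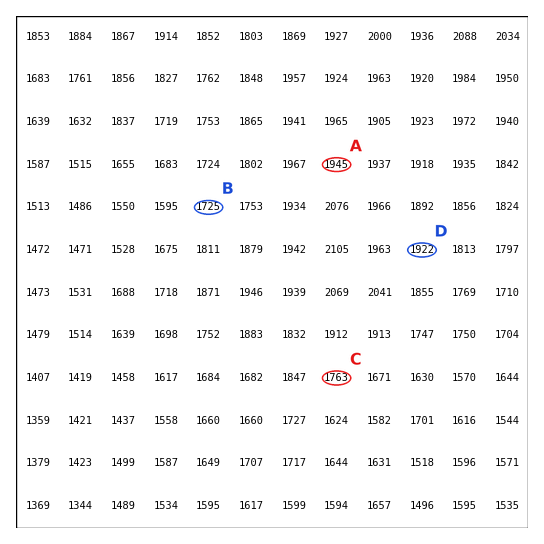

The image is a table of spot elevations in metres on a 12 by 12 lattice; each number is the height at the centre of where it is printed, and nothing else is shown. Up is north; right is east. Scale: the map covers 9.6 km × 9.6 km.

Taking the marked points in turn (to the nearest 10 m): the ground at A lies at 1950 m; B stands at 1730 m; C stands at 1760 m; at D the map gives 1920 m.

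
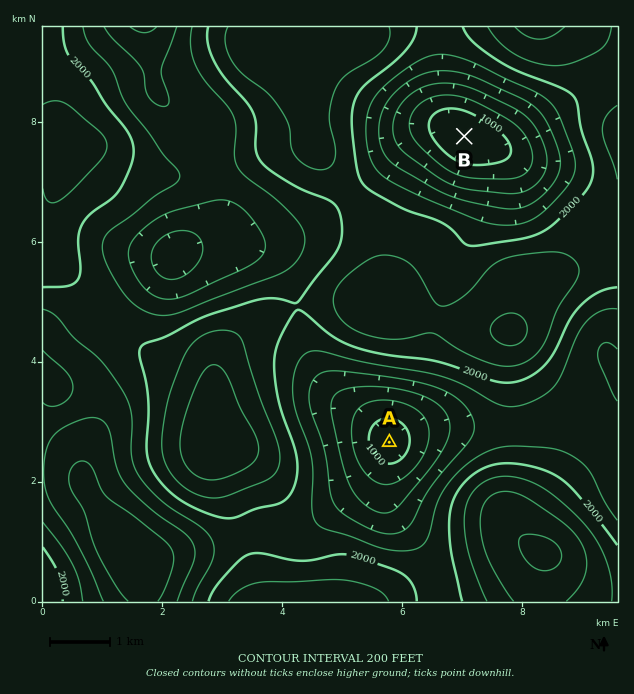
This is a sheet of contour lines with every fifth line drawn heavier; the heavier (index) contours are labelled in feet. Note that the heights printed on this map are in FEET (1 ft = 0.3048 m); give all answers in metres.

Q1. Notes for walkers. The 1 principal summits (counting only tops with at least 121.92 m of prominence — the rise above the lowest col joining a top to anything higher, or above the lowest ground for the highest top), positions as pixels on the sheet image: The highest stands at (544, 553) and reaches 804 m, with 558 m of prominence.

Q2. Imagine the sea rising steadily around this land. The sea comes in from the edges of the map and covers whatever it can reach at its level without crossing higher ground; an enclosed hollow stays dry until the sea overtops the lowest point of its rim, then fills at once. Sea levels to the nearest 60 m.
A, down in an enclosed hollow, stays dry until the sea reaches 540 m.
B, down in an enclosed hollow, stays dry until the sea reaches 600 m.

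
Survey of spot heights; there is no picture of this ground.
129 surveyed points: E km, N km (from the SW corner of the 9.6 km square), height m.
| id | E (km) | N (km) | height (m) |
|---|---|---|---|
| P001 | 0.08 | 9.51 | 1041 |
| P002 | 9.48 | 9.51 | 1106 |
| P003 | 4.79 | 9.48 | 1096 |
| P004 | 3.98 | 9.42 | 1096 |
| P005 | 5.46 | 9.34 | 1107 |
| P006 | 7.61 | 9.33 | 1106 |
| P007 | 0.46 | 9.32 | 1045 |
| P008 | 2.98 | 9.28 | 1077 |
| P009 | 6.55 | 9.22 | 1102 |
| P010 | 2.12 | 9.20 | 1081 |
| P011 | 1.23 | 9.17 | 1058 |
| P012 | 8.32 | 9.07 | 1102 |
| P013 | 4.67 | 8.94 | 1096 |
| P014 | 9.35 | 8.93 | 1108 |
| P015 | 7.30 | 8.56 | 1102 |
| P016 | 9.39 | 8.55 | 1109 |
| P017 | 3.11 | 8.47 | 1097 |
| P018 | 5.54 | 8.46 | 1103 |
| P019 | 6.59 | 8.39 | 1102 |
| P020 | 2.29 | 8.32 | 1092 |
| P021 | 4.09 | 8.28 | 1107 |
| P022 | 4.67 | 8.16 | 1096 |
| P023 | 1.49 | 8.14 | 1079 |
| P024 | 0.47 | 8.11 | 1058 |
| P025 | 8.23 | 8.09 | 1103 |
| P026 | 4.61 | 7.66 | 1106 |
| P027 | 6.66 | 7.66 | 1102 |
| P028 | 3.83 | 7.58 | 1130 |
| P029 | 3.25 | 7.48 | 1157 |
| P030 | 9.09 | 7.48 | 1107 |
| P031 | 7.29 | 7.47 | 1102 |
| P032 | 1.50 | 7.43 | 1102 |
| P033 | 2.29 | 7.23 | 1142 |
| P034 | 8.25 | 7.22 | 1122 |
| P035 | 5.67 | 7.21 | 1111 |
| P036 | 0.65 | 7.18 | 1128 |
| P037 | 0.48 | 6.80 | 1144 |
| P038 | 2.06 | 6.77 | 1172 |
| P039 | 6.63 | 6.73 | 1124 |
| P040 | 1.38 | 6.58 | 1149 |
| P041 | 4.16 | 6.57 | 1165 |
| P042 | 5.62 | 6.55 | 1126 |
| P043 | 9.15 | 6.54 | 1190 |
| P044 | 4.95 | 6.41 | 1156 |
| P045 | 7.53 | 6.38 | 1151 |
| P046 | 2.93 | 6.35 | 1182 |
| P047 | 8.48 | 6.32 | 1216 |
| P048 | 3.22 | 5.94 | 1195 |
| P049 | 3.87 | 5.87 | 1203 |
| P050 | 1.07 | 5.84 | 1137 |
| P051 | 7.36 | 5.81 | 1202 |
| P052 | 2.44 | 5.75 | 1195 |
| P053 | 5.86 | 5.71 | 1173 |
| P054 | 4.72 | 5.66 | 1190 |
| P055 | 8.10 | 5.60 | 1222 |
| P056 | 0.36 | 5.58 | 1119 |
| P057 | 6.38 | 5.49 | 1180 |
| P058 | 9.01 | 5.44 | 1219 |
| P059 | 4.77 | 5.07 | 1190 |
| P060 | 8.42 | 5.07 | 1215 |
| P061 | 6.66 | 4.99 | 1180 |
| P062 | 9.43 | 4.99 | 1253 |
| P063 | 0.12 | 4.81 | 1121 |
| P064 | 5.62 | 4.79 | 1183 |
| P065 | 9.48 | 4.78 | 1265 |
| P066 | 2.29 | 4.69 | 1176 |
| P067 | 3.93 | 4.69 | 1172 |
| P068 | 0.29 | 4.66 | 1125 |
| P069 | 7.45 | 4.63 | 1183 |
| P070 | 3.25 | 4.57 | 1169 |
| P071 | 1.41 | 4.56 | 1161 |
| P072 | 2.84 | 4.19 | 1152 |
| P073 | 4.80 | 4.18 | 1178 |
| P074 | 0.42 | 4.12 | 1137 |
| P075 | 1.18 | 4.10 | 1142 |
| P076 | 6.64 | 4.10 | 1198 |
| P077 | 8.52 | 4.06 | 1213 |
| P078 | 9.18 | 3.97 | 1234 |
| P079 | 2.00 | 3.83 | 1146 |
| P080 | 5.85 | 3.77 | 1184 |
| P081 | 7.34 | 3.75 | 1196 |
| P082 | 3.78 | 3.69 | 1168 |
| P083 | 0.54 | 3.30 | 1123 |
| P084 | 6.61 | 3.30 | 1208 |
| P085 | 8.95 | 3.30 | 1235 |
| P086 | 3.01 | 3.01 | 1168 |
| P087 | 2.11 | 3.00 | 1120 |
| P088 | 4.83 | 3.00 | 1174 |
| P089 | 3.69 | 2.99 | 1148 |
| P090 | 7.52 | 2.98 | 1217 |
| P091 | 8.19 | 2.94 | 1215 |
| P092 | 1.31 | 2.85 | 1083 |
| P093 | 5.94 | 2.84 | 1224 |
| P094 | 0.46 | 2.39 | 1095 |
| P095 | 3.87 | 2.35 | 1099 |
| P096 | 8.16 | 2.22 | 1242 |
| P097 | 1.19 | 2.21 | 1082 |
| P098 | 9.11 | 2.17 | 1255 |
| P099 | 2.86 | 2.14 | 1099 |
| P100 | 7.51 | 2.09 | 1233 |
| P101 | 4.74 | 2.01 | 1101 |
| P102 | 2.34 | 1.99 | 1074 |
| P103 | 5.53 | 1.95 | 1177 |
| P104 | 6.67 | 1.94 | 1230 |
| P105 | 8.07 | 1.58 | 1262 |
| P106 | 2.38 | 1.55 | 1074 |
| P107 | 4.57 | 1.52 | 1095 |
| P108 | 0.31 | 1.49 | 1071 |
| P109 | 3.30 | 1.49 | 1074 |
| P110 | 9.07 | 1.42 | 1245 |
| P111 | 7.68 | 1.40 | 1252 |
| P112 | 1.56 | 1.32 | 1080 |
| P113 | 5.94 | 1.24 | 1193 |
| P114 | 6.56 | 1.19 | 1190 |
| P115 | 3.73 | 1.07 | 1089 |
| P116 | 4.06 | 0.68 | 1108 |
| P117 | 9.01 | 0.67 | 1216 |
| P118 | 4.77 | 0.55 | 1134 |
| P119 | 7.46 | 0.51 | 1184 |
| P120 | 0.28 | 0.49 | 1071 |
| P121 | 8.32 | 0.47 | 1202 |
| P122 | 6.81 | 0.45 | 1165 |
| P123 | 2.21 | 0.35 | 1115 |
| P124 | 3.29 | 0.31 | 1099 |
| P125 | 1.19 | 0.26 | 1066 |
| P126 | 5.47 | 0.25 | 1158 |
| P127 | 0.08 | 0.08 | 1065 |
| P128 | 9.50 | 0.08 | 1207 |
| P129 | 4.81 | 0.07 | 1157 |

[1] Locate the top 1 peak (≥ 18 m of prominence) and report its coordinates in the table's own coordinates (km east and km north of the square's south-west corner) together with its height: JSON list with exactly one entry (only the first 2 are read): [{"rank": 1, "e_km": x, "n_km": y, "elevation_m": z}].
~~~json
[{"rank": 1, "e_km": 3.89, "n_km": 5.94, "elevation_m": 1204}]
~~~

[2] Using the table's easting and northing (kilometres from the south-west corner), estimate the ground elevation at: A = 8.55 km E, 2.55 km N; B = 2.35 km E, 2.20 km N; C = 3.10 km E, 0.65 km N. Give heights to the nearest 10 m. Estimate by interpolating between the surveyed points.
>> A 1240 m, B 1080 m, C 1100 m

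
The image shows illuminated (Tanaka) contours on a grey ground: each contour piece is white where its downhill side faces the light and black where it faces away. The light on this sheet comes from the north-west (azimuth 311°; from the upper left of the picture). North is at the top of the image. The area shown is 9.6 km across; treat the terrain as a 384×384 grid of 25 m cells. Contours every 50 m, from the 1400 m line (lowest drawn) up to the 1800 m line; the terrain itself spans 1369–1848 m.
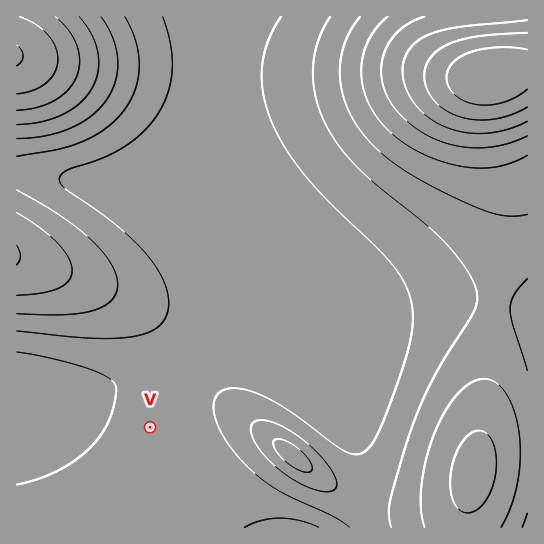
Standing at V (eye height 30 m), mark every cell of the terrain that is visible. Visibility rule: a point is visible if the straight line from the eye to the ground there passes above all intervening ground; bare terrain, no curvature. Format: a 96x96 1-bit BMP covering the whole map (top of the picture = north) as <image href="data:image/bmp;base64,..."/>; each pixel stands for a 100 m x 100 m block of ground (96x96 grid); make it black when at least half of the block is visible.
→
<image width="96" height="96" href="data:image/bmp;base64,Qk2+BAAAAAAAAD4AAAAoAAAAYAAAAGAAAAABAAEAAAAAAIAEAAATCwAAEwsAAAIAAAAAAAAA////AAAAAAD/////8AAAAMAAAAD/////8AAAAAAAAAD/////+AAAAAAAAAD//////AAAAAAAAAD//////wAAAAAAAAD//////4AAAAAAAAD///////D8AAAAAAD////////8AAAAAAD////////8AAAAAAD////////8AAAAAAD////////4AAAAAAD////////4AAAAAAD////////wAAAAAAD////////gAAAAAAD////////gAAAAAAD////////AAAAAAAD///////+AAAAAAAD///////8AAAAAAAD///////4AAAAAAAD///////wAAAAAAAD///////gAAAAAAAD///////AAAAAAAAD//////8AAAAAAAAD//////4AAAAAAAAD//////wAAAAAAAAD//////gAAAAAAAAD//////AAAAAAAAAD/////+AAAAAAAAAD/////8AAAAAAAAAD/////4AAAAAAAAAD/////4AAAAAAAAAD/////4AAAAAAAAAD/////4AAAAAAAAAD/////4AAAAAAAAAD/////4AAAAAAAAAD/////4AAAAAAAAAD/////wAAAAAAAAAD/////gAAAAAAAAAD/////AAAAAAAAAAD////+AAAAAAAAAAD////4AAAAAAAAAAD////gAAAAAAAAAAD///+AAAAAAAAADwD///4AAAAAAAAAf4D///AAABwAAAAB/4D//8AAAD+AAAAH/8D//gAAAD/gAAAf/8D/8AAAAH/8AAD//+D/AAAAAH//4B////DwAAAAAH////////AAAAAAAH////////gAAAAAAH////////wAAAAAAH////////wAAAAAAH////////4AAAAAAH////////4AAAAAAP////////4AAAAAAP////////8AAAAAAP////////8AAAAAAP////////8AAAAAAP////////8AAAAAAP////////4AAAAAAP////////4AAAAAAP////////wAAAAAAP////////wAAAAAAP////////gAAAAAAP////////gAAAAAAP////////AAAAAAAP////////gAAAAAAP////////wAAAAAAP////////4AAAAAAP////////8AAAAAAP////////8AAAAAAP////////8AAAAAAP////////8AAAAAAP////////8AAAAAAP////////8PwAAAAP///////////AAAAP///////////wAAAP///////////4AAAP///////////8AAAP////////7//+AAAP////////j///AAAP///////8D///AAAH///////wD///gAAH//////+AD///gAAH//////wAD///gAAH/////8AAAP+AAAAH/////gAAAAAAAAAB////8AAAAAAAAAAAP///gAAAAAAAAAAAA//8AAAAAAAAAAAAAA8AAAAAAAAAAAAAAAAAAAAAAAAAAAAAAAAAAAAAAAAAAAAAAAAAAAAAAAAAAAAAAAAAAAAAA="/>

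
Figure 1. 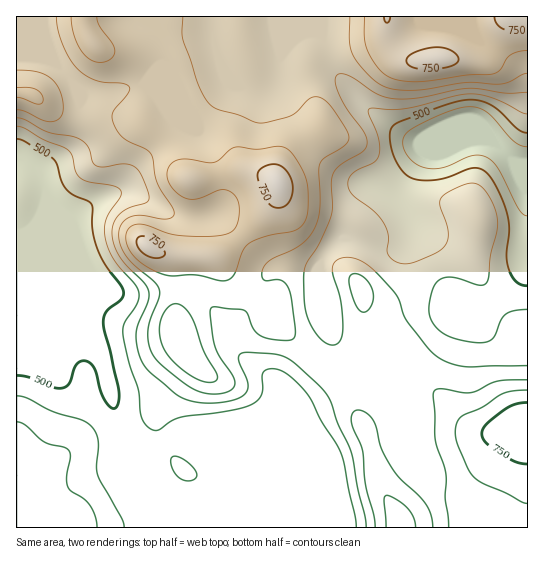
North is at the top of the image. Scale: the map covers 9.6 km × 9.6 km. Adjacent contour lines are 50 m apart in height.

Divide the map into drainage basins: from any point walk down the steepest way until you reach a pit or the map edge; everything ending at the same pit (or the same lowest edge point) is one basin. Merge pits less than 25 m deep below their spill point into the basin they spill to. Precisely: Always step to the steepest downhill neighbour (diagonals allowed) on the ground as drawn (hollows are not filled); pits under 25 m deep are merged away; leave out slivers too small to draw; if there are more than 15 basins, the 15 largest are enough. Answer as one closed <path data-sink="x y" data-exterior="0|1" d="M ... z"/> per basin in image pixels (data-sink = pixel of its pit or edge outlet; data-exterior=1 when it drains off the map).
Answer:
<path data-sink="527 163" data-exterior="1" d="M527 16l-444 1 2 13 6 11 8 8 20 8 13 14 7 20 1 28 3 7 22 20 15 25 11 10 2 5 6 39-2 30 17 4 28 29 31 19 3 3 1 11 3 4 34 35 31 25 23 53 11 44 20 36 2 10 127-1z"/><path data-sink="17 289" data-exterior="1" d="M82 16l-66 1 0 510 383 1 0-10-20-36-11-44-23-53-31-25-34-35-3-4-1-11-3-3-31-19-28-29-17-4 2-30-6-39-2-5-11-10-15-25-22-20-3-7-1-28-7-20-13-14-20-8-8-8-4-7z"/>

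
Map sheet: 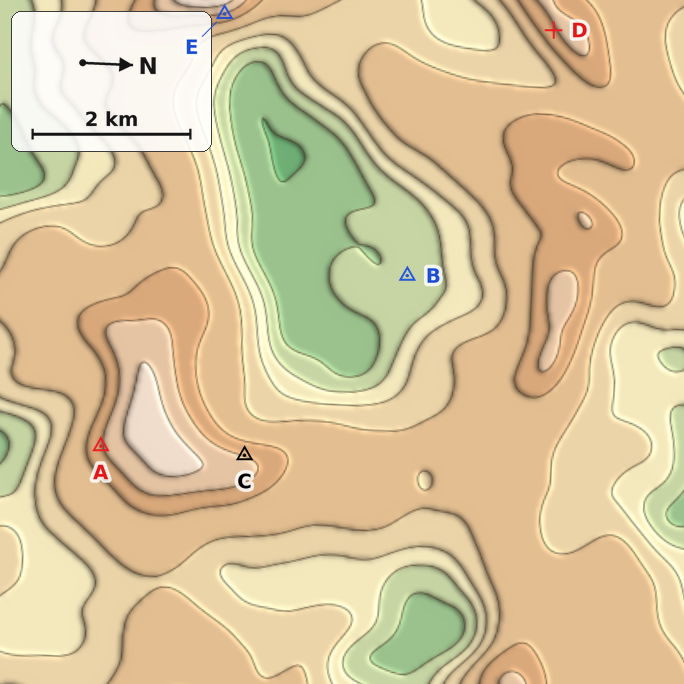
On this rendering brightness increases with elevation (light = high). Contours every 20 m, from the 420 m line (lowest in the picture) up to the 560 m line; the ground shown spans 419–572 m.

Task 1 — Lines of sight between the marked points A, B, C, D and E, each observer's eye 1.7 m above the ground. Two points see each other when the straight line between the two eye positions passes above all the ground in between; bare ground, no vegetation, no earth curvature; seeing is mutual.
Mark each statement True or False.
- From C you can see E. True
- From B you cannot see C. False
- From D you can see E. True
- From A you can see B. False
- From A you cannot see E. True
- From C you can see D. True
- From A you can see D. False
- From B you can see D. False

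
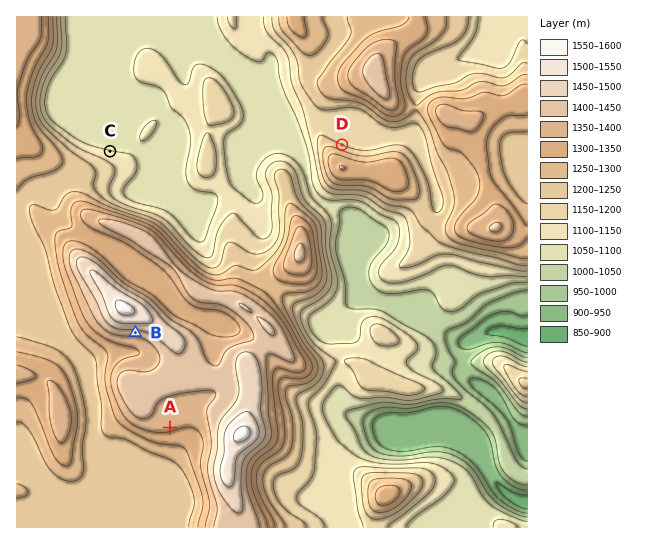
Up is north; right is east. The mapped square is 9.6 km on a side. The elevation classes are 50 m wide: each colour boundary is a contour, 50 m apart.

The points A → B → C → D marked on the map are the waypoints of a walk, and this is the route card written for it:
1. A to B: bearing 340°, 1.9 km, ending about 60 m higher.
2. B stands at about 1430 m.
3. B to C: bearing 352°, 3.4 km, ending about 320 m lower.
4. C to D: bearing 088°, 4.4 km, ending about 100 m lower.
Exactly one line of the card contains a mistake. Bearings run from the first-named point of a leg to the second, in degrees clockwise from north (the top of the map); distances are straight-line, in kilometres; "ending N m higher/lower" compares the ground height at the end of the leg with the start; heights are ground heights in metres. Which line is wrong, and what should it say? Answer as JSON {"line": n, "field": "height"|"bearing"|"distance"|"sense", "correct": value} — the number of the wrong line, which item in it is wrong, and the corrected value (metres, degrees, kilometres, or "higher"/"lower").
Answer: {"line": 4, "field": "sense", "correct": "higher"}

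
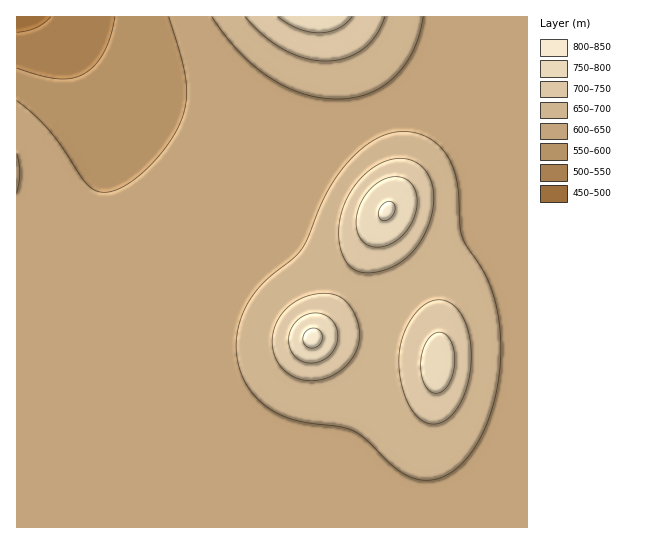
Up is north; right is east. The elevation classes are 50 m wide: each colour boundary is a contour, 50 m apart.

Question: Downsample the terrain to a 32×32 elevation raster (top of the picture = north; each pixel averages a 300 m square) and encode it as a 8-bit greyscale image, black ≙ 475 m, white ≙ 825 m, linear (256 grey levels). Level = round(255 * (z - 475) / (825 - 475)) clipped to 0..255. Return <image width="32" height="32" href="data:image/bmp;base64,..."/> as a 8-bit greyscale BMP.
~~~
<image width="32" height="32" href="data:image/bmp;base64,Qk02CAAAAAAAADYEAAAoAAAAIAAAACAAAAABAAgAAAAAAAAEAAATCwAAEwsAAAABAAAAAAAAAAAAAAEBAQACAgIAAwMDAAQEBAAFBQUABgYGAAcHBwAICAgACQkJAAoKCgALCwsADAwMAA0NDQAODg4ADw8PABAQEAAREREAEhISABMTEwAUFBQAFRUVABYWFgAXFxcAGBgYABkZGQAaGhoAGxsbABwcHAAdHR0AHh4eAB8fHwAgICAAISEhACIiIgAjIyMAJCQkACUlJQAmJiYAJycnACgoKAApKSkAKioqACsrKwAsLCwALS0tAC4uLgAvLy8AMDAwADExMQAyMjIAMzMzADQ0NAA1NTUANjY2ADc3NwA4ODgAOTk5ADo6OgA7OzsAPDw8AD09PQA+Pj4APz8/AEBAQABBQUEAQkJCAENDQwBEREQARUVFAEZGRgBHR0cASEhIAElJSQBKSkoAS0tLAExMTABNTU0ATk5OAE9PTwBQUFAAUVFRAFJSUgBTU1MAVFRUAFVVVQBWVlYAV1dXAFhYWABZWVkAWlpaAFtbWwBcXFwAXV1dAF5eXgBfX18AYGBgAGFhYQBiYmIAY2NjAGRkZABlZWUAZmZmAGdnZwBoaGgAaWlpAGpqagBra2sAbGxsAG1tbQBubm4Ab29vAHBwcABxcXEAcnJyAHNzcwB0dHQAdXV1AHZ2dgB3d3cAeHh4AHl5eQB6enoAe3t7AHx8fAB9fX0Afn5+AH9/fwCAgIAAgYGBAIKCggCDg4MAhISEAIWFhQCGhoYAh4eHAIiIiACJiYkAioqKAIuLiwCMjIwAjY2NAI6OjgCPj48AkJCQAJGRkQCSkpIAk5OTAJSUlACVlZUAlpaWAJeXlwCYmJgAmZmZAJqamgCbm5sAnJycAJ2dnQCenp4An5+fAKCgoAChoaEAoqKiAKOjowCkpKQApaWlAKampgCnp6cAqKioAKmpqQCqqqoAq6urAKysrACtra0Arq6uAK+vrwCwsLAAsbGxALKysgCzs7MAtLS0ALW1tQC2trYAt7e3ALi4uAC5ubkAurq6ALu7uwC8vLwAvb29AL6+vgC/v78AwMDAAMHBwQDCwsIAw8PDAMTExADFxcUAxsbGAMfHxwDIyMgAycnJAMrKygDLy8sAzMzMAM3NzQDOzs4Az8/PANDQ0ADR0dEA0tLSANPT0wDU1NQA1dXVANbW1gDX19cA2NjYANnZ2QDa2toA29vbANzc3ADd3d0A3t7eAN/f3wDg4OAA4eHhAOLi4gDj4+MA5OTkAOXl5QDm5uYA5+fnAOjo6ADp6ekA6urqAOvr6wDs7OwA7e3tAO7u7gDv7+8A8PDwAPHx8QDy8vIA8/PzAPT09AD19fUA9vb2APf39wD4+PgA+fn5APr6+gD7+/sA/Pz8AP39/QD+/v4A////AGhjZGlra2tra2xsbGxsbW1ubm9vcHFyc3R0dHJwbmtpamlqa2trbGxsbGxtbW1ubm9vcHFyc3V2eHh3dXJvbWpra2tsbGxsbGxsbW1ubm9vcHFycnR1d3p8fXx5dnJua2trbGxsbGxsbG1tbm9vcHFyc3R1dnh6foGDgn55dHBta2trbGxsbGxtbW5vcHFyc3R1dnd5e36Ch4uKhX53cm5ra2trbGxsbW1ub3BxcnR2d3l6e3x+goiPlZWOhHt0b2tra2tsbGxtbW5vcXJ0d3l8fn+AgYKGjZiio5iLf3Zxa2tra2tsbG1ub3BydHd6foOGiIiHiIuTobG0ppKDeXJqampra2xsbW5vcHJ1eX6FjJOVk5COkJmqwMi0mod7c2lqampra2xtbm9xc3d7go2ap6ymnJWVnLDM18Cginx0aGlpaWpra2xtb3Fzd32GlKnDz8KsnZiesc7cxaOLfXVnaGhpaWprbG1vcXN3fYeYs9nv27mjm56txtPAoot9dWZnZ2hoaWprbG5wc3d9hpWu0unZuaOam6a4wrWdin11ZWVmZmdoaWpsbW9ydXqCjqC2xb+un5iXnqqwp5aHfHRkZGRlZmdoaWpsbnB0eH6GkZ2mp6Kcl5aYnqCbj4N6c2RjY2RkZWZoaWttb3J1eX+FjZSanp+dmpeWlZCIf3hyZmRjYmNkZWZoaWttcHJ1eX6Di5Whq66onpWPiYN8dnFpZWNhYWJjZWZoamxucHJ1eH2FlKm9xsCum42Efnl0cG5oY2FgYGFjZGZoamxucHJ0eIGTrsze2sSnkIN7dnJvc2tkYF9eX2FiZGZoamxtb3F1fI6rz+nr1bOVgnl0cG54bWVgXVxdXmBiZGZoamxtb3F3haDD4OrZuZiDd3JvbHtvZV9bWlpcXmBjZWdoamttb3N9kKzH1cyyloF2cG1re25kXFhXWFlcXmFjZWdpamxtcHWBk6i1s6OOfXRvbGp4a2BYVVNUV1lcX2FkZmhqa21vcniBjpeYkIN4cW1ranFkWlNQT1FUV1pdYGNlaGpsbnBydHh+g4SAeXNvbGppZ1tSTEpLTVBUWFxfYmZpbG9xdHV2d3h5eXdzcG1raWhZT0hEREZJTVJWW19jZ2twdHh7fH18enh2c3BubGppaElCPTw9QUVLUFVaX2VqcHd9goaIh4WBfHhzcG1raWhnODQyNDc8QkhOVVthaHB4gYmRlZeWkYqDfHZxbWtpaGcoJygsMTg/Rk5VXWVueIOPmqOpqqeflYuBeXJua2lnZhkbHyUsNDxFTlZganWCkZ+tuL6+uK6hk4Z8dG9raWdmDREYHygxO0RPWWRxf4+gscHN0tHJu6qZin51b2tpZ2Y="/>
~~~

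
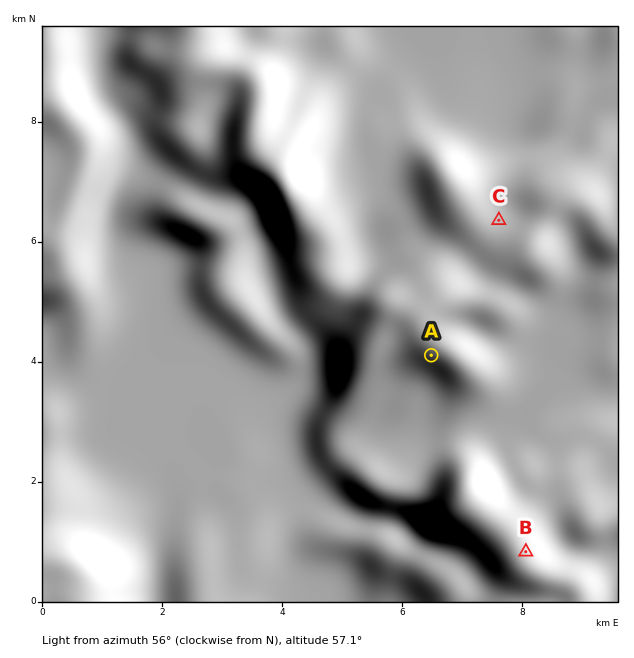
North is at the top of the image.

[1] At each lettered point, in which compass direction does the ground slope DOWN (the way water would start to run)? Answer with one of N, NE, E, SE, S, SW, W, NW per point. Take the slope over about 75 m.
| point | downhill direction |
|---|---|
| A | S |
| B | NE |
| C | N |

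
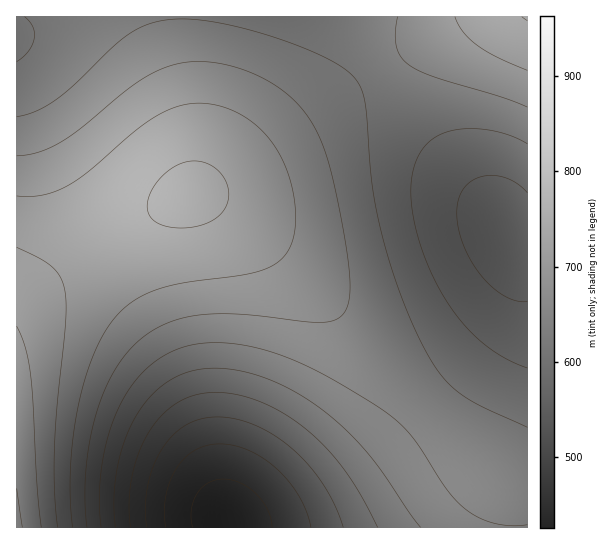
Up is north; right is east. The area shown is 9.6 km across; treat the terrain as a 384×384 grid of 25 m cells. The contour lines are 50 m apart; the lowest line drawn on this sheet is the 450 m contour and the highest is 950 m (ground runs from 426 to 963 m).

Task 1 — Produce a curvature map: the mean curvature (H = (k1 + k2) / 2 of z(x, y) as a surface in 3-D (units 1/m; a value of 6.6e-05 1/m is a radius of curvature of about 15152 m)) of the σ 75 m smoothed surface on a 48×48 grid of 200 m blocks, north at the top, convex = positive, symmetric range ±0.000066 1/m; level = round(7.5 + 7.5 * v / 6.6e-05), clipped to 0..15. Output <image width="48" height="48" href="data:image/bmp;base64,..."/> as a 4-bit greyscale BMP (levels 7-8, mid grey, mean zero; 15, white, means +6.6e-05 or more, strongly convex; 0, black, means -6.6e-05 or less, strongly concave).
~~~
<image width="48" height="48" href="data:image/bmp;base64,Qk32BAAAAAAAAHYAAAAoAAAAMAAAADAAAAABAAQAAAAAAIAEAAATCwAAEwsAABAAAAAAAAAAAAAAABEREQAiIiIAMzMzAERERABVVVUAZmZmAHd3dwCIiIgAmZmZAKqqqgC7u7sAzMzMAN3d3QDu7u4A////AMuph2UyEAAAAAAAAAEjRFZ3iJqrvMzd3suph2VDIAAAAAAAABEjRWZ4iZqrvMzd3cuph2VDIQAAAAAAABIzRWd4iZqru8zN3cuph2VDIQAAAAAAASI0VmeImZqru8zMzcuph2VDIQAAAAAAESNEVniJmaqru7zMzMuph2ZUMhAAAAABEjNFZniJmaqru7u8zMupiHZUMhAAAAARIzRVZ4iZmqqqu7u7u8upmHZUMiEAAAESI0RWd4mZqqqqq7u7u8upmHZVQyEQABEiNEVmeImqqqqqqqqqqsuqmHZlQzIQARIjRFZniJqqqqqqqqqqqcuqmHdlRDIhESM0RWZ3iZqqqqqqqqqZmbuqmIdmVEMiIjNEVmd4maq7qqqqqZmZiLuqmIdmVUMyIzRFZneImqu7uqqqmZmIh7upmId2ZVRDNEVWZ3iJqru7u6qpmZiId7qpmYh3ZlVERFVmd4iaq7u7u6qpmYh3drqpmYh3dmVVVWZ3iJmqq7zLu6qpmId2ZaqpmYiHd2ZVVmd4iJmqu7zLu6qZiHdmVaqZmYiHd3ZmZnd4iZqqu7zLuqmYh3ZlVKmZmYiId3dmZ3eImZqqu7y7uqmId2ZVRJmZmYiIh3d3d4iJmaqqu7u7qpmIdmVUQ5mZmIiIiIh3eIiZmaqqu7u6qZiHdlVEM5mZiIiIiIiIiImZmqqqu7u6qYh3ZlVDM4iIiIiIiIiIiZmZqqqqqruqmYd2ZVRDMoiIiIiZmZmZmZmqqqqqqqqpmIdmVUQzIoiIiImZmZmZmqqqqqqqqqqpmHdmVEMyIXiIiImZmZqqqqqqqqqqqqqZiHZlVDMiIXeIiImZmqqqq7u7qqqqqqmYh3ZVRDMiEXd4iImZqqq7u7u7u6qqqpmYd2ZUQzIhEXd4iImZqqu7u7u7u6qqqZmIdmVUQzIhEXd3iJmaqru8zMu7u6qqmZiHdmVEMyIREWd3iJmaq7vMzMzLu7qqmYiHZlVDMiIREWd3iJmqq7zMzMzLu6qpmYh3ZVRDMiIREWZ3iImaq7zM3MzLu6qpmIh2ZVRDMiIREVZneImaq7zMzMzLu6qpmId2ZVVEMzIiIlVmd4iZqrvMzMy7uqqZmId2ZlVEQzMyIlVmZ4iZqrvMzMy7uqqZiId2ZlVUREMzM0VWZ3iJmqu8zMu7qqmZiHd2ZmVVVERERERVZneJmqu8zLu6qqmYiHd2ZmZVVVVVVERVZneImaq7u7u6qpmYiHd2ZmZmZlVVVURFVmd4maq7u7qqqZmIh3d2ZmZmZmZmZjRFVmd4iZqru6qqmZmIh3d3d3d3d3d3dzREVWZ3iJmqqqqpmZiId3d3d3d3d3eIiDNEVWZ3iJmaqqmZmYiId3d3d3d4iIiIiTNEVVZneImZqZmZmIiHd3d3d3iIiJmZmTNERVZmd4iZmZmYiIh3d3Z3d4iJmZmqqjM0RVVmd3iJmYiIiId3d3Z3eIiZmqqruzM0RFVWZ3eIiIiIh3d3d3Z3eImZqqu7uzM0RFVWZnd4iIh3d3d3d3Z3iImaq7vMzA=="/>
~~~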